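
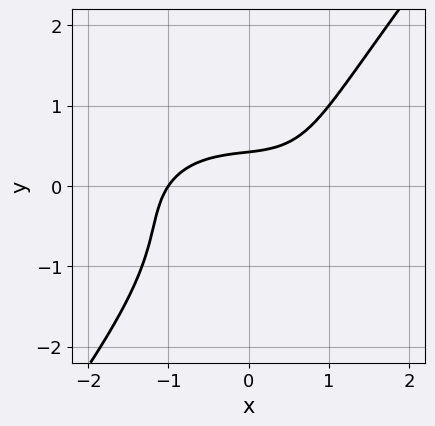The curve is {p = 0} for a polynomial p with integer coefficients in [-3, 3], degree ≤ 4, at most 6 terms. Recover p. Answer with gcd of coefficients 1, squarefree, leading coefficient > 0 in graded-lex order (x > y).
x^3 + 2*x*y^2 - 2*y^3 - 2*y + 1

The degree is 3 — a generic line meets the curve in up to 3 points.
Against the integer gridlines: it crosses the x-axis at the gridline x = -1.
Matching integer coefficients to the picture gives p.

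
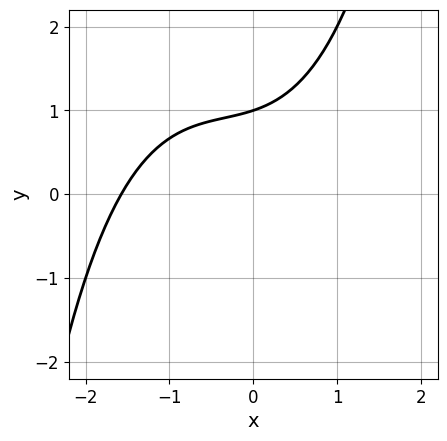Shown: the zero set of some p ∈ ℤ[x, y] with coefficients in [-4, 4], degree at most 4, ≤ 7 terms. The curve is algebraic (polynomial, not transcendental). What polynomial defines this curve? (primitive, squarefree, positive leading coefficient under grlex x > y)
x^3 + x^2 + x - 3*y + 3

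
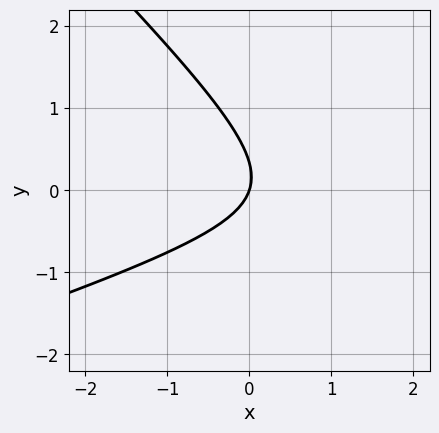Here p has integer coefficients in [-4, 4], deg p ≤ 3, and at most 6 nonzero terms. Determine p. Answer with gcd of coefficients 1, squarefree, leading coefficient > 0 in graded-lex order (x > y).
x^2 - 2*x*y - 3*y^2 - 3*x + y

First, degree: a generic line meets the curve in up to 2 points, so deg p = 2.
Next, observable constraints: one y-axis crossing is at y = 0; one x-axis crossing is at x = 0.
Finally, matching integer coefficients to the picture gives p.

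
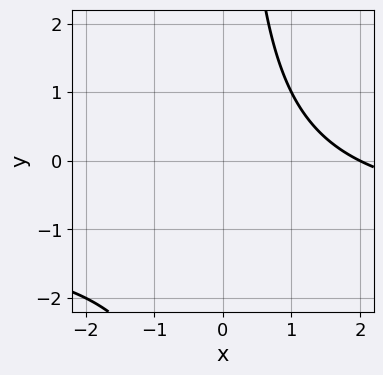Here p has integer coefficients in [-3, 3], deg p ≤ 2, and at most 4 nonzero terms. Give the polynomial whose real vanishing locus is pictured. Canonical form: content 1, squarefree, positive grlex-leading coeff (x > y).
Degree: a generic line meets the curve in up to 2 points, so deg p = 2.
From the visible intercepts: it misses every integer gridline on the y-axis; one x-axis crossing is at x = 2.
Together with the visible shape, these determine p as stated.

x*y + x - 2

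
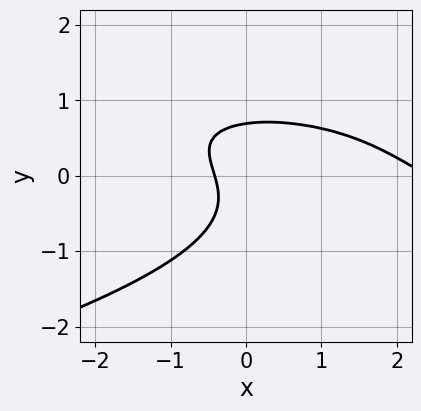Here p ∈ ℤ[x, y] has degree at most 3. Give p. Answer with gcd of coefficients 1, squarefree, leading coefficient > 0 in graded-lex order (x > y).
(a) deg p = 3. A generic line meets the curve in up to 3 points.
(b) Putting this together gives p.

3*y^3 + x^2 + 2*x*y - 2*x - 1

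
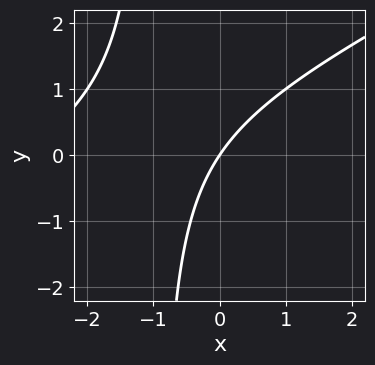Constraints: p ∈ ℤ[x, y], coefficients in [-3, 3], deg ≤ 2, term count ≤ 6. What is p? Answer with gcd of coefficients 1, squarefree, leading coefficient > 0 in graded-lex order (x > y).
1. deg p = 2.
2. Observable constraints: it meets the x-axis at x = 0 (among the integer gridlines); one y-axis crossing is at y = 0.
3. These observations pin down the coefficients.

x^2 - 2*x*y + 3*x - 2*y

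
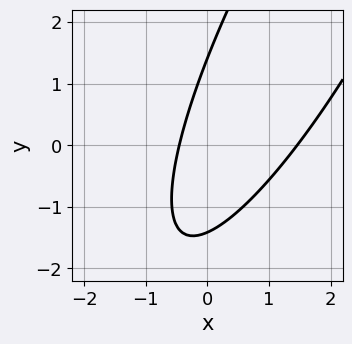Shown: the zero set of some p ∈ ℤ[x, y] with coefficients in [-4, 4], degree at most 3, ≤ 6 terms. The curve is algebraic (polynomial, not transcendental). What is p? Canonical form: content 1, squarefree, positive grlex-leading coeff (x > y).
3*x^2 - 3*x*y + y^2 - 3*x - 2

1. The degree is 2 — a generic line meets the curve in up to 2 points.
2. Solving for integer coefficients yields p as stated.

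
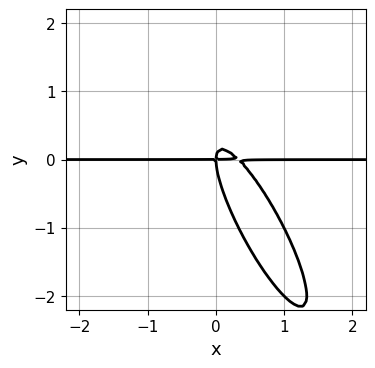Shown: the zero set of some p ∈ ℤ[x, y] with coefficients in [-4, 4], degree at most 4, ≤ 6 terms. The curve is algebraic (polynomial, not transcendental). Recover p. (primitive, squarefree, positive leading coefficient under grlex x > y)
The degree is 3 — a generic line meets the curve in up to 3 points.
From the visible intercepts: every point of the x-axis in the box is on the curve; it meets the y-axis at y = 0 (among the integer gridlines).
Matching integer coefficients to the picture gives p.

3*x^2*y + 3*x*y^2 + y^3 - x*y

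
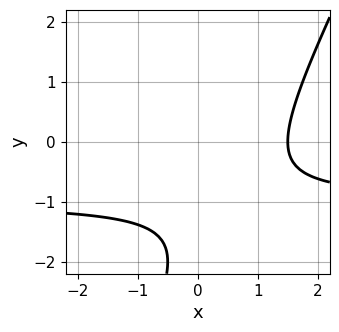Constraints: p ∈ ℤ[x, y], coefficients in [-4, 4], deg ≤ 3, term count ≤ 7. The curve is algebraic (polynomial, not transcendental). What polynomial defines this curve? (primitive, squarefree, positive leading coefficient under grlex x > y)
Degree: no degree-1 curve has this shape, so deg p = 2.
From the axis intercepts and sections: it misses every integer gridline on the y-axis.
These observations pin down the coefficients.

2*x*y - y^2 + 2*x - 3*y - 3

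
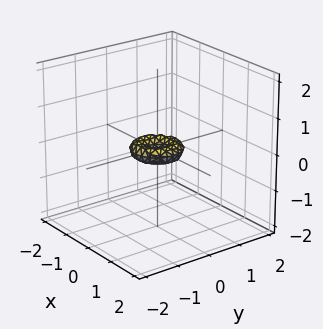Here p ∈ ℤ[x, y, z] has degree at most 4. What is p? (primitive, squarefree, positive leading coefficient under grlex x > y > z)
1. Degree: no degree-3 surface has this shape, so deg p = 4.
2. By symmetry, the z-axis is an axis of rotation, so x and y enter only as x² + y².
3. Observable constraints: one z-axis crossing is at z = 0; a circular section at z = 0 has radius between 0 and 1.
4. The integer polynomial consistent with all of this is the stated p.

2*x^4 + 4*x^2*y^2 + 2*y^4 - x^2 - y^2 + 3*z^2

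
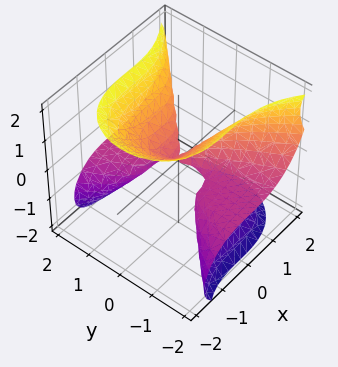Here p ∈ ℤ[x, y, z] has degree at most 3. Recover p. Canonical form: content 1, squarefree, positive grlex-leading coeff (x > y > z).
2*x^3 - 3*y^2*z + 2*z^3 - y^2

The degree is 3 — a generic line meets the surface in up to 3 points.
From the axis intercepts and sections: one y-axis crossing is at y = 0; it crosses the z-axis at the gridline z = 0; it meets the x-axis at x = 0 (among the integer gridlines).
Fitting integer coefficients to these (and the overall shape) gives p.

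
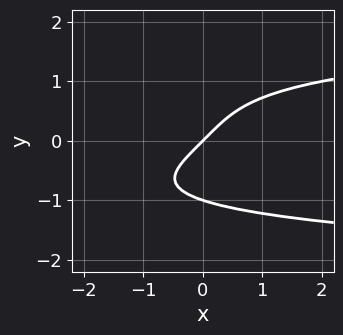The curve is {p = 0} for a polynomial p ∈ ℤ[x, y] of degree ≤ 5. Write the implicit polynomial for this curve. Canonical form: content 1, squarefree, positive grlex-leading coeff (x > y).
y^4 - x + y

1. Degree: the shape is more complex than any degree-3 curve, so deg p = 4.
2. From the visible intercepts: the y-axis gridline crossings are at y ∈ {-1, 0}; it meets the x-axis at x = 0 (among the integer gridlines).
3. Assembling these constraints gives the stated polynomial.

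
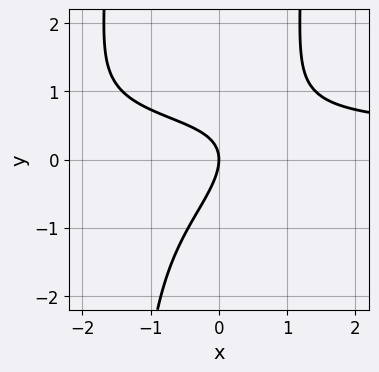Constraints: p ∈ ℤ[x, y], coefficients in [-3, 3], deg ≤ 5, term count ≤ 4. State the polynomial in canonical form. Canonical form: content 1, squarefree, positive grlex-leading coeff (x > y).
x^2*y^2 + 2*x*y - 2*y^2 - 2*x

The degree is 4 — a generic line meets the curve in up to 4 points.
Against the integer gridlines: it crosses the x-axis at the gridline x = 0; it meets the y-axis at y = 0 (among the integer gridlines).
Assembling these constraints gives the stated polynomial.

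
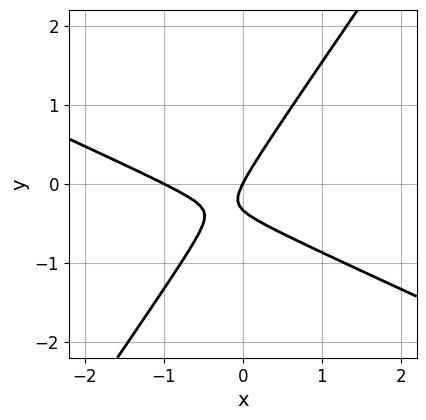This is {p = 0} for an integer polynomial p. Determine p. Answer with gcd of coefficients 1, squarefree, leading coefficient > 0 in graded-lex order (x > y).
First, deg p = 2. A generic line meets the curve in up to 2 points.
Then, from the visible intercepts: it crosses the y-axis at the gridline y = 0; among the integer gridlines, it crosses the x-axis at x ∈ {-1, 0}.
Finally, assembling these constraints gives the stated polynomial.

2*x^2 + 3*x*y - 3*y^2 + 2*x - y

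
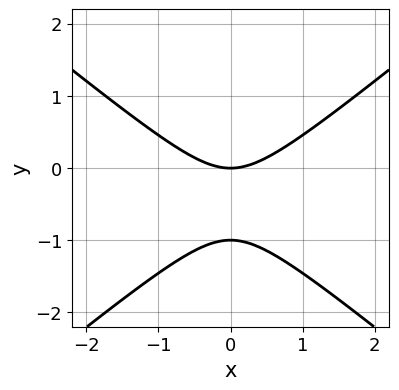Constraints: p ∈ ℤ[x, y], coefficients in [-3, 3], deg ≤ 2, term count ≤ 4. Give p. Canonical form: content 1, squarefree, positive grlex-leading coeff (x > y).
(a) Degree: no degree-1 curve has this shape, so deg p = 2.
(b) Symmetries: mirror symmetry x ↦ −x ⇒ only even powers of x.
(c) Reading off the gridlines: the y-axis gridline crossings are at y ∈ {-1, 0}; one x-axis crossing is at x = 0.
(d) Matching integer coefficients to the picture gives p.

2*x^2 - 3*y^2 - 3*y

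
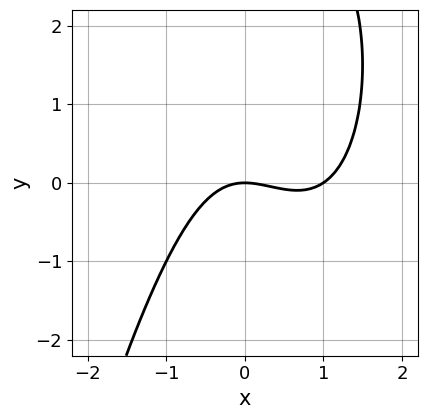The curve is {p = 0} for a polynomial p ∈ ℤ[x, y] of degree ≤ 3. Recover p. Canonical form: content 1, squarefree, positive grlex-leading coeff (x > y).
2*x^3 - 2*x^2 + y^2 - 3*y

1. The degree is 3 — a generic line meets the curve in up to 3 points.
2. Against the integer gridlines: it crosses the y-axis at the gridline y = 0; the x-axis gridline crossings are at x ∈ {0, 1}.
3. Putting this together gives p.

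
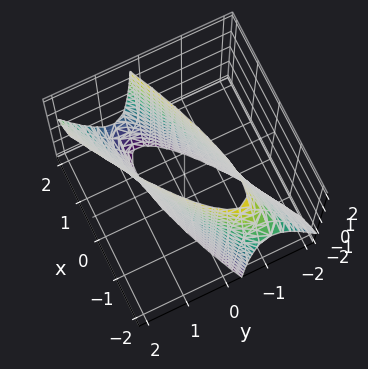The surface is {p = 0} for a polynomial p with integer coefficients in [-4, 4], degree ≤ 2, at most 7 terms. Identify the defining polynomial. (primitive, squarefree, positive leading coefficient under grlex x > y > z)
1. The degree is 2 — a generic line meets the surface in up to 2 points.
2. Against the integer gridlines: the surface avoids every integer z-axis point in the box.
3. Fitting integer coefficients to these (and the overall shape) gives p.

x^2 - 3*x*y + 3*y^2 - y*z - 2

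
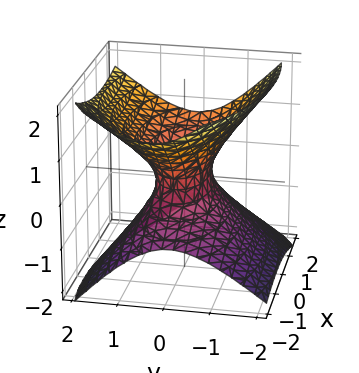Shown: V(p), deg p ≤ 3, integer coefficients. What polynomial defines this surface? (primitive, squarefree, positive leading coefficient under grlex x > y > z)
1. deg p = 2.
2. From the axis intercepts and sections: no z-intercept at any integer in the box; the x-axis gridline crossings are at x ∈ {-1, 1}.
3. Together with the visible shape, these determine p as stated.

x^2 - x*z + 3*y^2 - y*z - 3*z^2 - 1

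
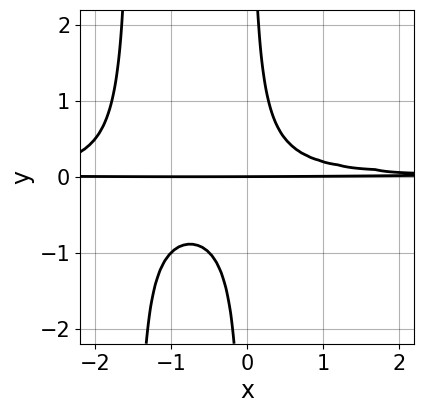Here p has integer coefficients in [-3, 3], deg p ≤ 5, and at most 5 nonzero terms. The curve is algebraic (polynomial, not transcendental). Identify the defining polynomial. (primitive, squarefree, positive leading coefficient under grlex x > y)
(a) Degree: the shape is more complex than any degree-3 curve, so deg p = 4.
(b) Against the integer gridlines: every point of the x-axis in the box is on the curve; one y-axis crossing is at y = 0.
(c) Putting this together gives p.

2*x^2*y^2 + 3*x*y^2 - y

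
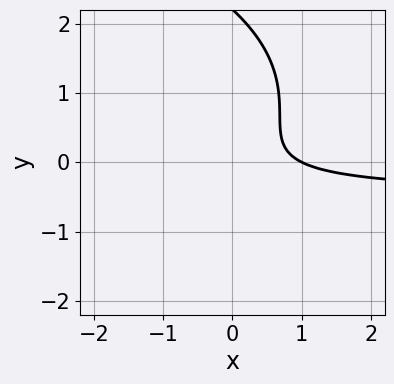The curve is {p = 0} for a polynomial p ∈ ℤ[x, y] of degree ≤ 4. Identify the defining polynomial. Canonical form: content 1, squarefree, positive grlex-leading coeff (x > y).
y^3 + 2*x*y - 2*y^2 + x - 1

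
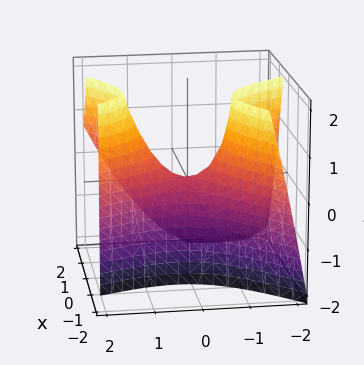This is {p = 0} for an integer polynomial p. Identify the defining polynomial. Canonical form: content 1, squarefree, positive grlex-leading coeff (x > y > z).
3*x^2 - 2*x*y + 2*x*z - 2*y^2 + 2*z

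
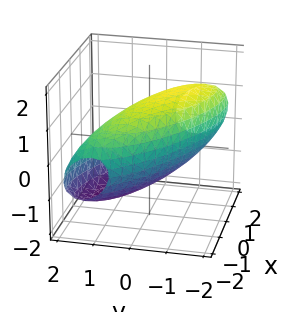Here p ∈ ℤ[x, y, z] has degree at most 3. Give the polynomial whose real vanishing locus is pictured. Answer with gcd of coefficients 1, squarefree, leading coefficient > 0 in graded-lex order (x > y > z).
x^2 + 2*x*y + 2*y^2 + y*z + 2*z^2 - 3

1. Degree: the shape is more complex than any degree-1 surface, so deg p = 2.
2. Putting this together gives p.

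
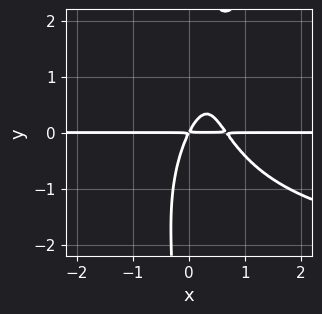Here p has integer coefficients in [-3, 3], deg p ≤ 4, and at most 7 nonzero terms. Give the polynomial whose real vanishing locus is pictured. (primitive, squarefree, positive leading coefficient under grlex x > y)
1. Degree: no degree-3 curve has this shape, so deg p = 4.
2. Against the integer gridlines: the visible x-axis segment lies entirely on the curve.
3. Matching integer coefficients to the picture gives p.

x^2*y^2 - x*y^3 + 3*x^2*y - 2*x*y + y^2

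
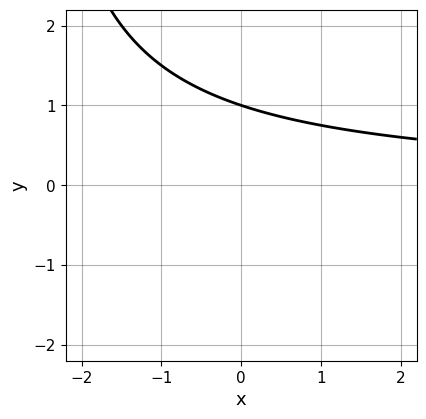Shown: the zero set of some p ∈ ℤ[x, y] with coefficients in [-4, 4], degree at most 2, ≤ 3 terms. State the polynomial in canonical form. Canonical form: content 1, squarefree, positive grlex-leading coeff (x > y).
x*y + 3*y - 3

1. deg p = 2. A generic line meets the curve in up to 2 points.
2. Reading off the gridlines: the curve avoids every integer x-axis point in the box; it meets the y-axis at y = 1 (among the integer gridlines).
3. Assembling these constraints gives the stated polynomial.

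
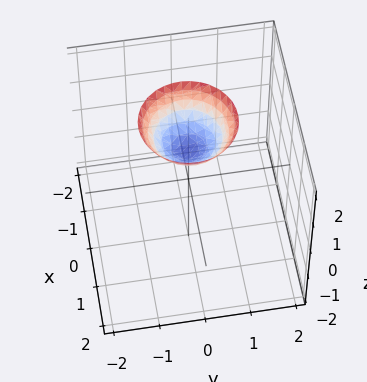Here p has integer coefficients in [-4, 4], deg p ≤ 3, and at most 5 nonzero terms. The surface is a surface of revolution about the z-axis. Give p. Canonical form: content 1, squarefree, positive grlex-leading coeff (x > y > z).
(a) The degree is 2 — a generic line meets the surface in up to 2 points.
(b) Symmetry: every cross-section ⟂ z is a circle, so x, y appear only via x² + y².
(c) Checking where it meets the axes: it meets the z-axis at z = 1 (among the integer gridlines); the surface avoids every integer y-axis point in the box.
(d) Matching integer coefficients to the picture gives p.

x^2 + y^2 - z + 1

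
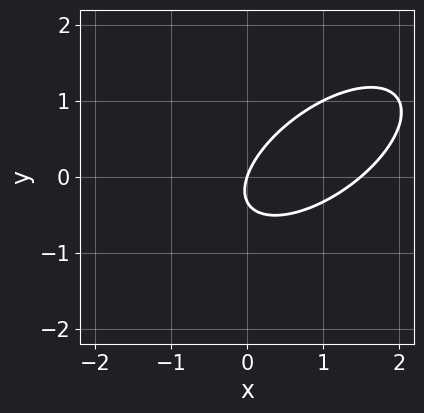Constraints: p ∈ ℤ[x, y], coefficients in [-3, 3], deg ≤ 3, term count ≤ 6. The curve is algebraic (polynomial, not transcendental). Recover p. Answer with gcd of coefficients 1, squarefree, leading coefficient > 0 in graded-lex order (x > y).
The degree is 2 — a generic line meets the curve in up to 2 points.
From the visible intercepts: it meets the y-axis at y = 0 (among the integer gridlines); it crosses the x-axis at the gridline x = 0.
The integer polynomial consistent with all of this is the stated p.

2*x^2 - 3*x*y + 3*y^2 - 3*x + y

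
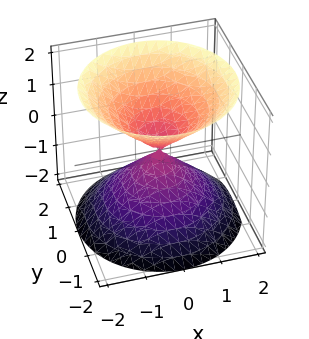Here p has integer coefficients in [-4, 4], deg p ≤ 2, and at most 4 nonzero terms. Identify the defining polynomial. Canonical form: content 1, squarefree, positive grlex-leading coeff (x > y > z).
x^2 + y^2 - z^2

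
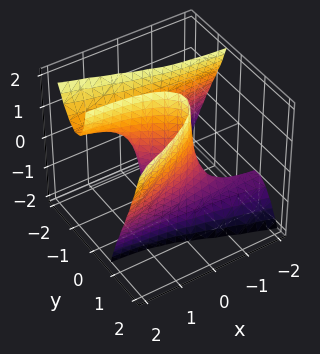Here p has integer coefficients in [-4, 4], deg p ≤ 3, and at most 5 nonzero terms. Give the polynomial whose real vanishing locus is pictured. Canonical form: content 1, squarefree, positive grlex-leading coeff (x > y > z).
First, deg p = 3. The shape is more complex than any degree-2 surface.
Next, from the visible intercepts: among the integer gridlines, it crosses the y-axis at y ∈ {-1, 0, 1}; it meets the x-axis at x = 0 (among the integer gridlines); the visible z-axis segment lies entirely on the surface.
Finally, these observations pin down the coefficients.

2*x*y*z - 3*y^3 + 2*x + 3*y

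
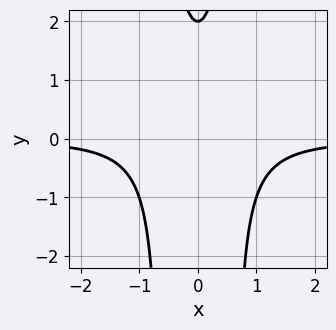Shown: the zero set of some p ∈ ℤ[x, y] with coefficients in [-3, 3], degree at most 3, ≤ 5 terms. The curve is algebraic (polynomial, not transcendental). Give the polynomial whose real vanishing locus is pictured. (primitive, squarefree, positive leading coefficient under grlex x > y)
3*x^2*y - y + 2

First, the degree is 3 — a generic line meets the curve in up to 3 points.
Next, symmetries: it's symmetric under x → −x, forcing even powers of x.
Next, reading off the gridlines: one y-axis crossing is at y = 2; the curve avoids every integer x-axis point in the box.
Finally, fitting integer coefficients to these (and the overall shape) gives p.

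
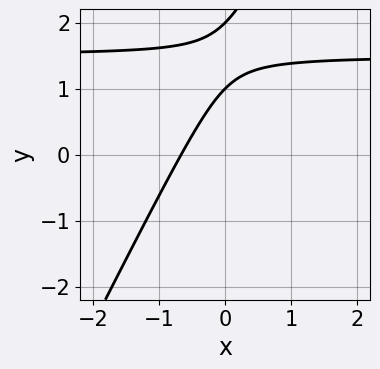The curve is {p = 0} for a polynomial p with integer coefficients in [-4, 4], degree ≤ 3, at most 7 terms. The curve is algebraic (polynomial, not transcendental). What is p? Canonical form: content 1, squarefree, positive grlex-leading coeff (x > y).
2*x*y - y^2 - 3*x + 3*y - 2

deg p = 2.
From the axis intercepts and sections: among the integer gridlines, it crosses the y-axis at y ∈ {1, 2}.
Putting this together gives p.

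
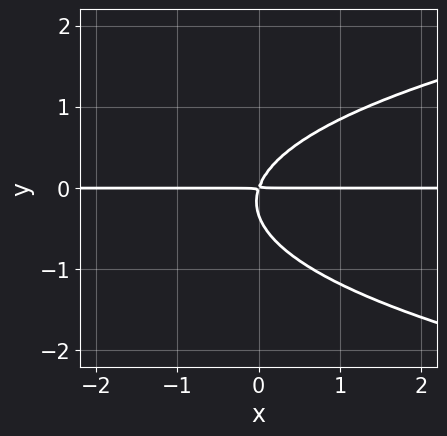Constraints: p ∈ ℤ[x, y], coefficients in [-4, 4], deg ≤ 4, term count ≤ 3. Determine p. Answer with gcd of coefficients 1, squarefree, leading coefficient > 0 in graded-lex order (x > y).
1. Degree: a generic line meets the curve in up to 3 points, so deg p = 3.
2. From the axis intercepts and sections: the visible x-axis segment lies entirely on the curve.
3. Solving for integer coefficients yields p as stated.

3*y^3 - 3*x*y + y^2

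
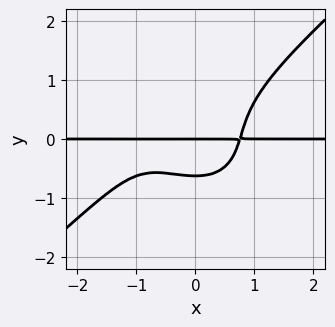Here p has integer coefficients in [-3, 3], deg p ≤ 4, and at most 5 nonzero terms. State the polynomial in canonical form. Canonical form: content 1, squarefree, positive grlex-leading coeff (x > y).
2*x^3*y - 3*y^4 + 2*x^2*y - 2*y^2 - 2*y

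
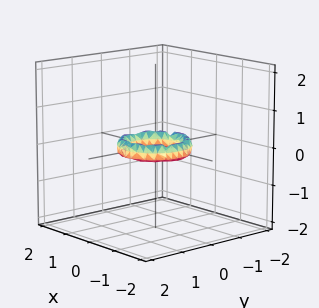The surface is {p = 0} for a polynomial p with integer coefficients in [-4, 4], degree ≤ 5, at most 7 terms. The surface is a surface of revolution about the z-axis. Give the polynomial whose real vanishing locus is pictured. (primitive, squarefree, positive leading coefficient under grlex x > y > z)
2*x^4 + 4*x^2*y^2 + 2*y^4 - 3*x^2 - 3*y^2 + 2*z^2 + 1

Degree: a generic line meets the surface in up to 4 points, so deg p = 4.
By symmetry, the surface is invariant under rotation about z: p = q(x² + y², z).
From the axis intercepts and sections: a circular section at z = 0 has radius between 0 and 1; no z-intercept at any integer in the box.
Solving for integer coefficients yields p as stated.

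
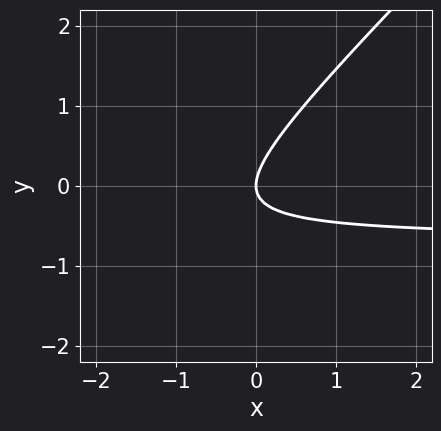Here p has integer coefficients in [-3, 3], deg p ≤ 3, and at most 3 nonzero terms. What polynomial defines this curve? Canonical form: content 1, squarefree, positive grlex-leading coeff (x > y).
3*x*y - 3*y^2 + 2*x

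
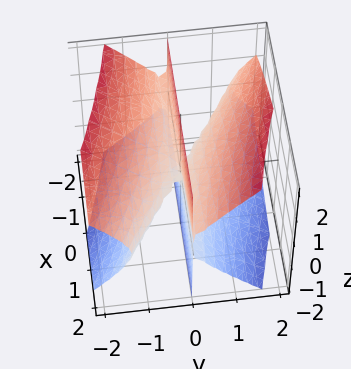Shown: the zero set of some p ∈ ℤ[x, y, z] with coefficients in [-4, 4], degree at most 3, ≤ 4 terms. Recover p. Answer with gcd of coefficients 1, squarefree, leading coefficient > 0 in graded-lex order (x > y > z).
2*x*y^2 + 3*y^3 - 3*y*z^2

The degree is 3 — no degree-2 surface has this shape.
Checking where it meets the axes: the visible z-axis segment lies entirely on the surface; it crosses the y-axis at the gridline y = 0; the visible x-axis segment lies entirely on the surface.
The integer polynomial consistent with all of this is the stated p.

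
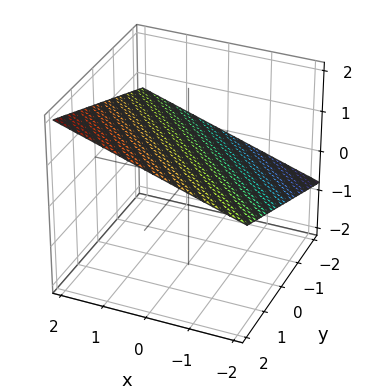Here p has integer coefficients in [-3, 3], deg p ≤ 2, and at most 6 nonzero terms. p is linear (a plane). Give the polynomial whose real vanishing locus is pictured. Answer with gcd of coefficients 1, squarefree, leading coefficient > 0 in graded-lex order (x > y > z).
1. Degree: every cross-section is a straight line — this is a plane, so deg p = 1.
2. From the axis intercepts and sections: one y-axis crossing is at y = -2; one x-axis crossing is at x = -2.
3. Fitting integer coefficients to these (and the overall shape) gives p.

x + y - 3*z + 2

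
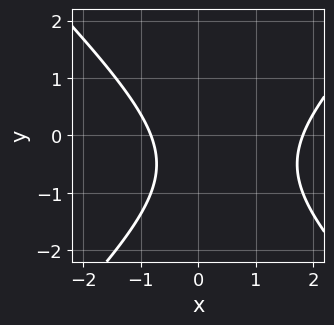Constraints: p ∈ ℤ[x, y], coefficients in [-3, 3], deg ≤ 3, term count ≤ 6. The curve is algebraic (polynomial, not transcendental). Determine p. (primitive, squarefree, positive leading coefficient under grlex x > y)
1. deg p = 2. No degree-1 curve has this shape.
2. From the axis intercepts and sections: the curve avoids every integer y-axis point in the box.
3. Fitting integer coefficients to these (and the overall shape) gives p.

2*x^2 - 2*y^2 - 2*x - 2*y - 3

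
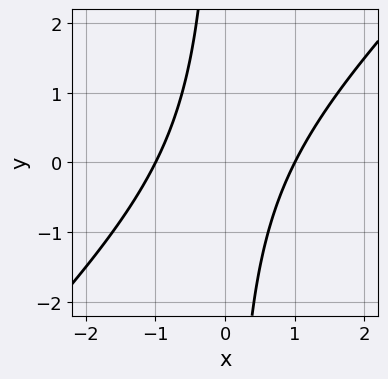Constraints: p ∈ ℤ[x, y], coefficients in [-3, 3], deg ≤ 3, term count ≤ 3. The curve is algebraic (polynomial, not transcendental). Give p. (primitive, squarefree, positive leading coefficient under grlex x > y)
The degree is 2 — a generic line meets the curve in up to 2 points.
From the visible intercepts: among the integer gridlines, it crosses the x-axis at x ∈ {-1, 1}; the curve avoids every integer y-axis point in the box.
The integer polynomial consistent with all of this is the stated p.

x^2 - x*y - 1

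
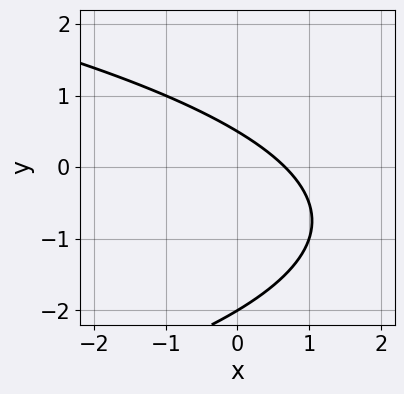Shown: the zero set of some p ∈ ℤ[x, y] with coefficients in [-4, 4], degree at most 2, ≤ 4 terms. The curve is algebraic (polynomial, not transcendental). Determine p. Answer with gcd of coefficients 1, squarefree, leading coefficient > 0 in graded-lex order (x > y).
(a) The degree is 2 — a generic line meets the curve in up to 2 points.
(b) Checking where it meets the axes: one y-axis crossing is at y = -2.
(c) Matching integer coefficients to the picture gives p.

2*y^2 + 3*x + 3*y - 2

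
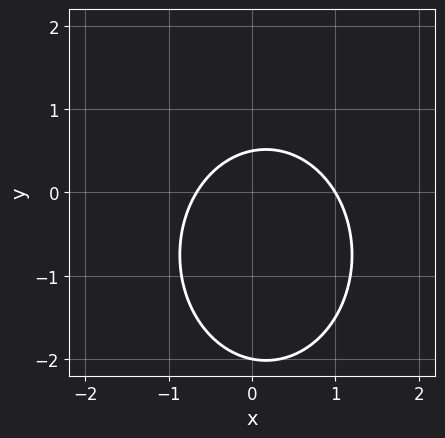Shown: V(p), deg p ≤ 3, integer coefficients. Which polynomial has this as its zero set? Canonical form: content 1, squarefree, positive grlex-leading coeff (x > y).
3*x^2 + 2*y^2 - x + 3*y - 2

(a) The degree is 2 — the shape is more complex than any degree-1 curve.
(b) Against the integer gridlines: one y-axis crossing is at y = -2; it crosses the x-axis at the gridline x = 1.
(c) Together with the visible shape, these determine p as stated.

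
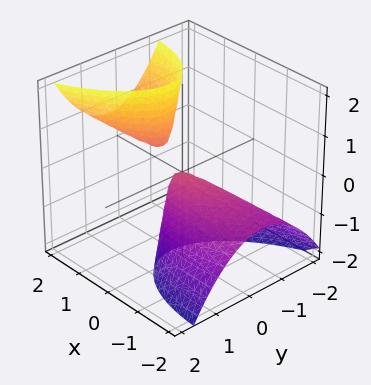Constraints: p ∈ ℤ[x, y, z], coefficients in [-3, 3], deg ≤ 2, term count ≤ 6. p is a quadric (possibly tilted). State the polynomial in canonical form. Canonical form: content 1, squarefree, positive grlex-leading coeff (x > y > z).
x^2 - x*y - 3*x*z + 3*y^2 + z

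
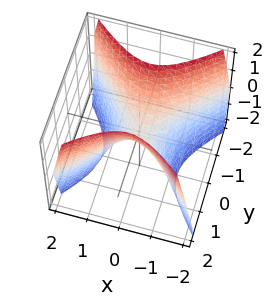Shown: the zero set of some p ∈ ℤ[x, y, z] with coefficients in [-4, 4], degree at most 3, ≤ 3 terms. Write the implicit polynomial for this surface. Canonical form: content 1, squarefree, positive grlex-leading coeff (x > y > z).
3*x^2 - 3*y^2 + 2*z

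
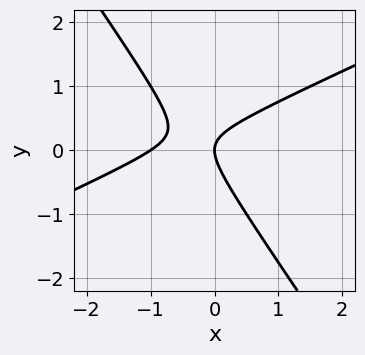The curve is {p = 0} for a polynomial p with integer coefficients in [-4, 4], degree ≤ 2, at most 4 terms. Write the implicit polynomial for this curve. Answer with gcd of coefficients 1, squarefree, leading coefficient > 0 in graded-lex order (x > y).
2*x^2 - 3*x*y - 3*y^2 + 2*x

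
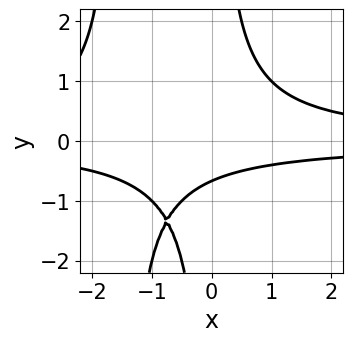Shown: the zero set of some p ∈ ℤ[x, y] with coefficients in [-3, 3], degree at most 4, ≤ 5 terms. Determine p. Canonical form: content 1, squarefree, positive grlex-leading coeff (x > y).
2*x^2*y^2 + 3*x*y^2 - 3*y - 2

First, degree: the shape is more complex than any degree-3 curve, so deg p = 4.
Then, from the axis intercepts and sections: it misses every integer gridline on the x-axis.
Finally, the integer polynomial consistent with all of this is the stated p.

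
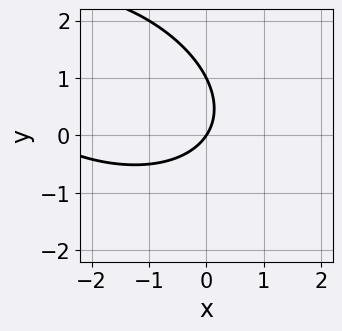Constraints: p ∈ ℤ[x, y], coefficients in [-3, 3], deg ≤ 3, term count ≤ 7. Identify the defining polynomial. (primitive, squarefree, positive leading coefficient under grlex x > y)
(a) The degree is 2 — a generic line meets the curve in up to 2 points.
(b) Reading off the gridlines: the y-axis gridline crossings are at y ∈ {0, 1}; one x-axis crossing is at x = 0.
(c) Solving for integer coefficients yields p as stated.

x^2 + x*y + 2*y^2 + 3*x - 2*y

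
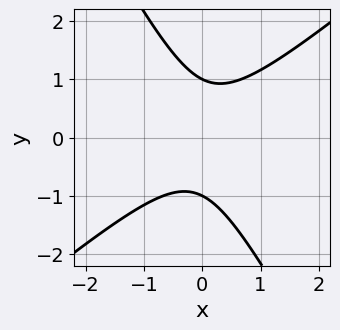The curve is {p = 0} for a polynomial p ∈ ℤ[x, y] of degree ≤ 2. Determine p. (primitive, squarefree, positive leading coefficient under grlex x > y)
3*x^2 - 2*x*y - 2*y^2 + 2

deg p = 2.
From the visible intercepts: the curve avoids every integer x-axis point in the box; among the integer gridlines, it crosses the y-axis at y ∈ {-1, 1}.
Fitting integer coefficients to these (and the overall shape) gives p.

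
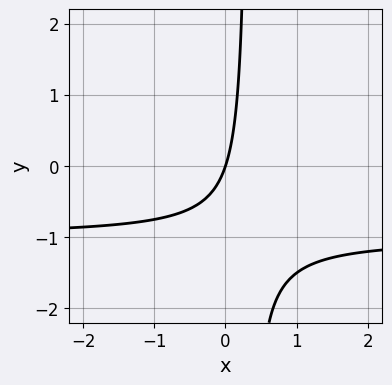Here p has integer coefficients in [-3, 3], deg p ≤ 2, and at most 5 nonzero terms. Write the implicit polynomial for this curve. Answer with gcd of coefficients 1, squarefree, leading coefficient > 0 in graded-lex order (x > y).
1. deg p = 2. No degree-1 curve has this shape.
2. Checking where it meets the axes: it crosses the x-axis at the gridline x = 0; it crosses the y-axis at the gridline y = 0.
3. Together with the visible shape, these determine p as stated.

3*x*y + 3*x - y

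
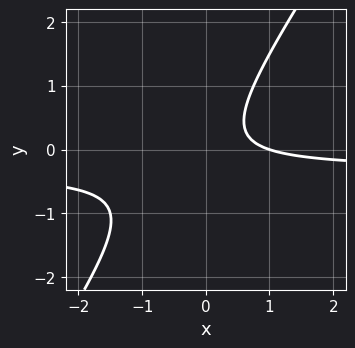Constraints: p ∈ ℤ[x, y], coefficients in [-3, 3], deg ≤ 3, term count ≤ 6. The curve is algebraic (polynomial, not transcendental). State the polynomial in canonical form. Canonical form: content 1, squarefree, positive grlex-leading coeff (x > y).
The degree is 2 — the shape is more complex than any degree-1 curve.
Observable constraints: it meets the x-axis at x = 1 (among the integer gridlines); the curve avoids every integer y-axis point in the box.
Fitting integer coefficients to these (and the overall shape) gives p.

3*x*y - 2*y^2 + x - 1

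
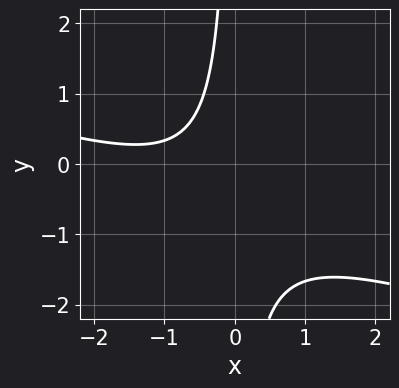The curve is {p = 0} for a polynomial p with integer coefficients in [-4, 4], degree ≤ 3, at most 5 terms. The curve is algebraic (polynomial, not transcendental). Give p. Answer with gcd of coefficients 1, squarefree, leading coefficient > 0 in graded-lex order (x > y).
The degree is 2 — no degree-1 curve has this shape.
Reading off the gridlines: it misses every integer gridline on the y-axis; the curve avoids every integer x-axis point in the box.
Putting this together gives p.

x^2 + 3*x*y + 2*x + 2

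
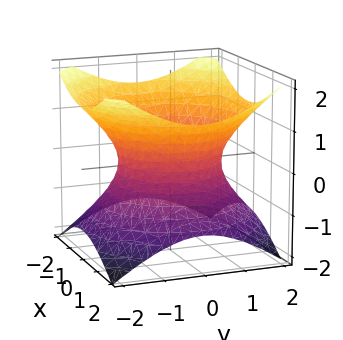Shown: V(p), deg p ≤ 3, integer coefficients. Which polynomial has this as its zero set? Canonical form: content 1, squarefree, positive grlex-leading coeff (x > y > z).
(a) Degree: the shape is more complex than any degree-1 surface, so deg p = 2.
(b) Symmetries: rotational symmetry about the z-axis ⇒ p depends on x, y only through x² + y².
(c) Observable constraints: no z-intercept at any integer in the box; a circular section at z = 1 has radius between 1 and 2.
(d) Solving for integer coefficients yields p as stated.

2*x^2 + 2*y^2 - 3*z^2 - 3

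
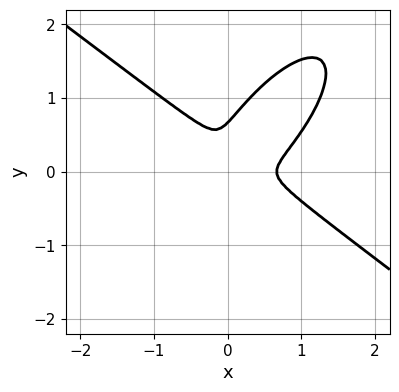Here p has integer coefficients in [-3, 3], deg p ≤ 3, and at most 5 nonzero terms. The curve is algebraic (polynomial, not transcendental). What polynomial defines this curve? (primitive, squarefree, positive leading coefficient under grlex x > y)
3*x^3 - 3*x*y^2 + 3*y^3 - 2*x^2 - 2*y^2

(a) Degree: a generic line meets the curve in up to 3 points, so deg p = 3.
(b) Putting this together gives p.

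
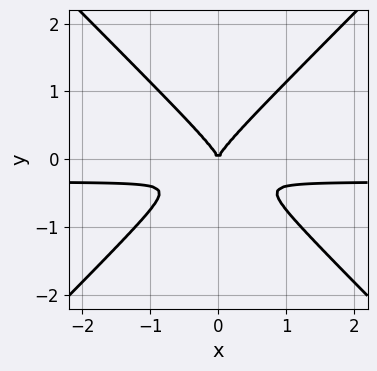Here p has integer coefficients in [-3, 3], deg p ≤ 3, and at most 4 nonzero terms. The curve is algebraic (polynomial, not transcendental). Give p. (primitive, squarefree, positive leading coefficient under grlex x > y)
3*x^2*y - 3*y^3 + x^2

Degree: a generic line meets the curve in up to 3 points, so deg p = 3.
Symmetries: mirror symmetry x ↦ −x ⇒ only even powers of x.
Observable constraints: it meets the x-axis at x = 0 (among the integer gridlines); it meets the y-axis at y = 0 (among the integer gridlines).
Putting this together gives p.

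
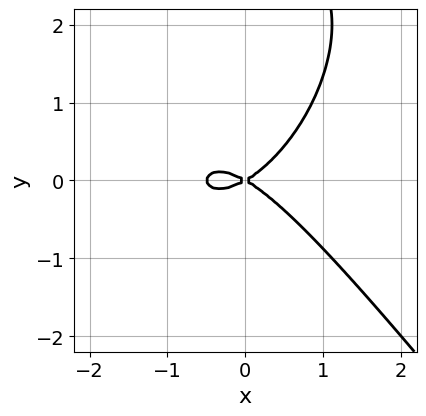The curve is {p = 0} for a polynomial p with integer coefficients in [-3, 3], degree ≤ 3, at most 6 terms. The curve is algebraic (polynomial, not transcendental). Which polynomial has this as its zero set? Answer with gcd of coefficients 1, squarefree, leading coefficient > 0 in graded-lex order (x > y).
2*x^3 + y^3 + x^2 - 3*y^2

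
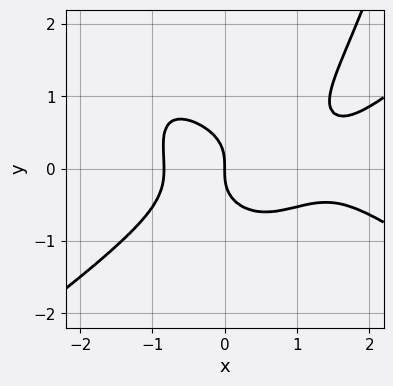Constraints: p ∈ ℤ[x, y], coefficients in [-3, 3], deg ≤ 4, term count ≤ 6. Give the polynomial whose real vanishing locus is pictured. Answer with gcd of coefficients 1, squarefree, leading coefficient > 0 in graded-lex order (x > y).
(a) The degree is 4 — no degree-3 curve has this shape.
(b) Checking where it meets the axes: it meets the x-axis at x = 0 (among the integer gridlines); one y-axis crossing is at y = 0.
(c) Solving for integer coefficients yields p as stated.

x^4 - 2*x^2*y^2 - 2*x^3 + 3*y^3 + 2*x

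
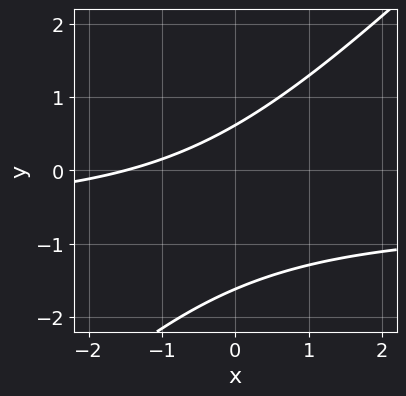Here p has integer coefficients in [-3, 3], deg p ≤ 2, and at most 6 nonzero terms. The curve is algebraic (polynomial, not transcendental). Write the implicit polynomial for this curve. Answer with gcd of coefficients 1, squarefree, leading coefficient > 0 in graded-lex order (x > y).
Degree: the shape is more complex than any degree-1 curve, so deg p = 2.
Matching integer coefficients to the picture gives p.

3*x*y - 3*y^2 + 2*x - 3*y + 3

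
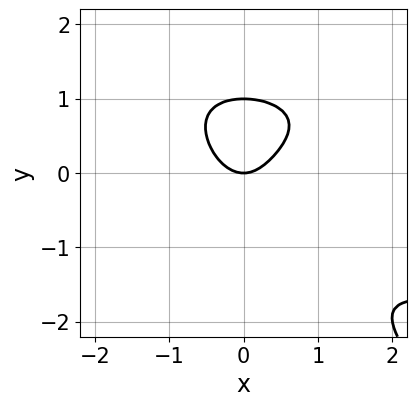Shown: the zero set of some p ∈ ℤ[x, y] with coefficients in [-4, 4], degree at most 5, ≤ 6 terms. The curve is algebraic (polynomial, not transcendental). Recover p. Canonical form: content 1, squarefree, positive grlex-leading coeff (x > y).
1. Degree: the shape is more complex than any degree-3 curve, so deg p = 4.
2. From the axis intercepts and sections: it meets the x-axis at x = 0 (among the integer gridlines); the y-axis gridline crossings are at y ∈ {0, 1}.
3. Assembling these constraints gives the stated polynomial.

2*x*y^3 + 2*y^4 - 2*x*y^2 + 3*x^2 - 2*y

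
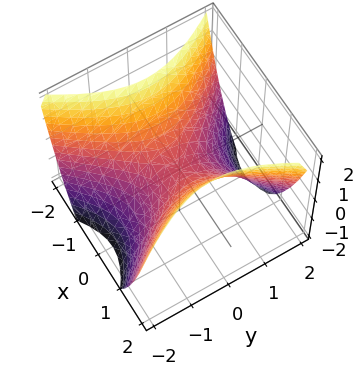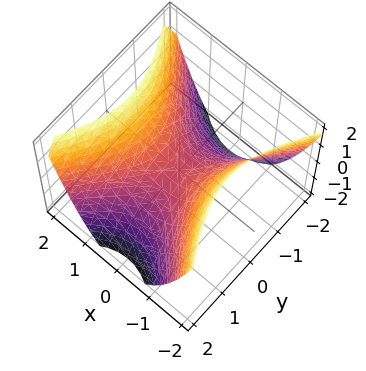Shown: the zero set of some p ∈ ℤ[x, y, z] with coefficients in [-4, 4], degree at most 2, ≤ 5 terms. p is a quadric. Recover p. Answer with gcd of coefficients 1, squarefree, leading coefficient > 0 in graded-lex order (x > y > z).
3*x^2 - 2*y^2 - 3*z

deg p = 2. A hyperbolic paraboloid; a quadric.
Symmetries: it's symmetric under x → −x, forcing even powers of x; it's symmetric under y → −y, forcing even powers of y.
Checking where it meets the axes: one y-axis crossing is at y = 0; one x-axis crossing is at x = 0.
These observations pin down the coefficients.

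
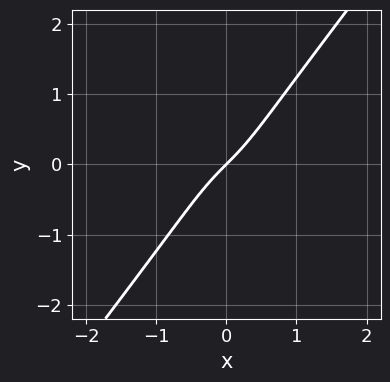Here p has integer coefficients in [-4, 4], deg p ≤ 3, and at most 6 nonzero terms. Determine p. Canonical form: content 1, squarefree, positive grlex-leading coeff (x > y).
First, the degree is 3 — a generic line meets the curve in up to 3 points.
Next, checking where it meets the axes: one x-axis crossing is at x = 0; it meets the y-axis at y = 0 (among the integer gridlines).
Finally, fitting integer coefficients to these (and the overall shape) gives p.

3*x^3 - x^2*y - x*y^2 + x - y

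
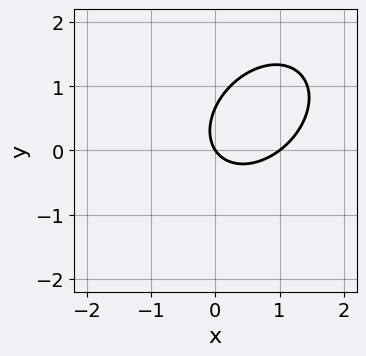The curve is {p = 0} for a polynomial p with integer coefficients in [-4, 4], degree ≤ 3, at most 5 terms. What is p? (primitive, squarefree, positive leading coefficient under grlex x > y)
The degree is 2 — a generic line meets the curve in up to 2 points.
Checking where it meets the axes: the x-axis gridline crossings are at x ∈ {0, 1}; it crosses the y-axis at the gridline y = 0.
Fitting integer coefficients to these (and the overall shape) gives p.

3*x^2 - 2*x*y + 3*y^2 - 3*x - 2*y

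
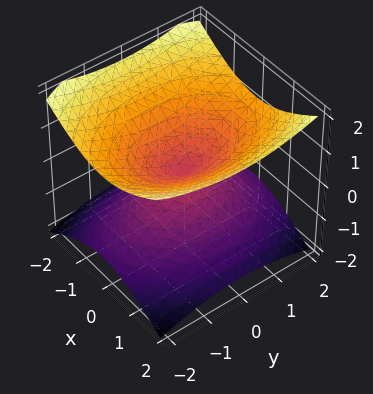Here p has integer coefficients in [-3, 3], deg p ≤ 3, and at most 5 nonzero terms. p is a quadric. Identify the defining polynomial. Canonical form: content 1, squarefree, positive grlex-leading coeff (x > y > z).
2*x^2 + y^2 - 3*z^2

(a) Degree: two nappes meeting at a single point; a quadric, so deg p = 2.
(b) Symmetries: the z ↦ −z reflection is a symmetry, so z appears only in even powers; mirror symmetry x ↦ −x ⇒ only even powers of x; it's symmetric under y → −y, forcing even powers of y.
(c) Checking where it meets the axes: one x-axis crossing is at x = 0; one y-axis crossing is at y = 0.
(d) Solving for integer coefficients yields p as stated.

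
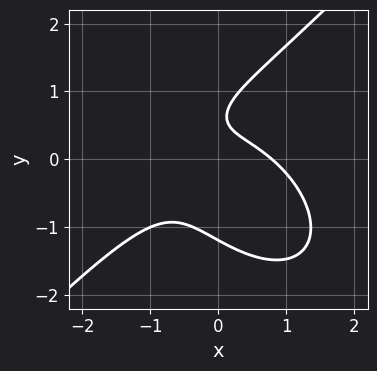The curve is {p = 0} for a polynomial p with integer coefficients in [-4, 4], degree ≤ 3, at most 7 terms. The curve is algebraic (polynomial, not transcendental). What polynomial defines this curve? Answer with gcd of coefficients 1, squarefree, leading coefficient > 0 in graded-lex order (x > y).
2*x^3 - 2*y^3 + 3*x*y + 2*y - 1

First, deg p = 3.
Finally, the integer polynomial consistent with all of this is the stated p.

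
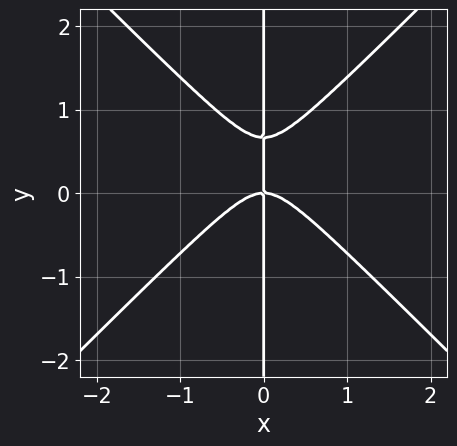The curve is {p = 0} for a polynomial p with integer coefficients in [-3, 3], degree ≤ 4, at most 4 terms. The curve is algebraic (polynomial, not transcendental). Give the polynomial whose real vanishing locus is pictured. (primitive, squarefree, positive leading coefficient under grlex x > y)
First, deg p = 3. A generic line meets the curve in up to 3 points.
Then, observable constraints: the visible y-axis segment lies entirely on the curve; one x-axis crossing is at x = 0.
Finally, fitting integer coefficients to these (and the overall shape) gives p.

3*x^3 - 3*x*y^2 + 2*x*y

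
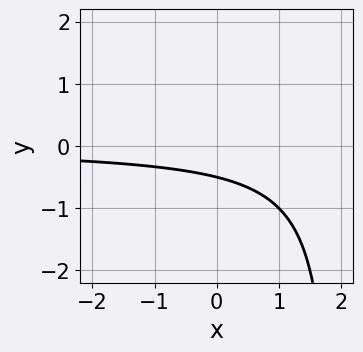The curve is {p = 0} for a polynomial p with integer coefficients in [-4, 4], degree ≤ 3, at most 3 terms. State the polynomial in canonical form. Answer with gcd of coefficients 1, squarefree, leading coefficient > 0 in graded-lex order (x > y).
(a) deg p = 2.
(b) Reading off the gridlines: no x-intercept at any integer in the box.
(c) Fitting integer coefficients to these (and the overall shape) gives p.

x*y - 2*y - 1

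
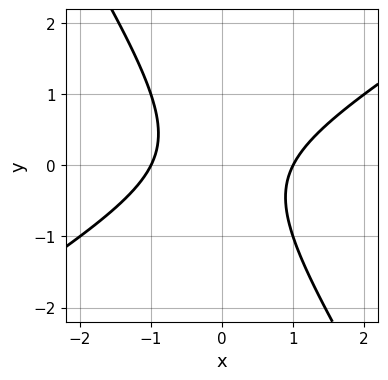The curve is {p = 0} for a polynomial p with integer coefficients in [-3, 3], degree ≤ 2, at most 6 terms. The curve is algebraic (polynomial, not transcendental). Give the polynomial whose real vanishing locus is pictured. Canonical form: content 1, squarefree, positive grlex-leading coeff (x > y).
x^2 - x*y - y^2 - 1

(a) deg p = 2. A generic line meets the curve in up to 2 points.
(b) Observable constraints: among the integer gridlines, it crosses the x-axis at x ∈ {-1, 1}; no y-intercept at any integer in the box.
(c) Matching integer coefficients to the picture gives p.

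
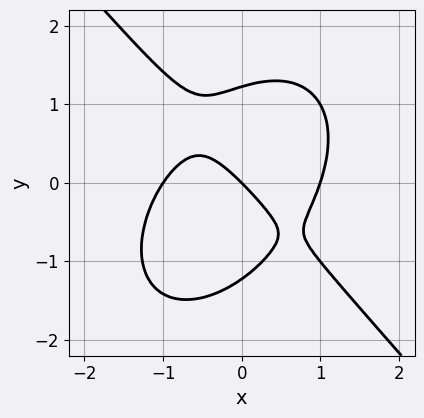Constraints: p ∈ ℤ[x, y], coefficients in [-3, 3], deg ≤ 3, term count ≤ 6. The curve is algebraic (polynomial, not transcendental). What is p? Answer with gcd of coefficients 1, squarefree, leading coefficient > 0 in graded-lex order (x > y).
1. Degree: a generic line meets the curve in up to 3 points, so deg p = 3.
2. Reading off the gridlines: one y-axis crossing is at y = 0; the x-axis gridline crossings are at x ∈ {-1, 0, 1}.
3. The integer polynomial consistent with all of this is the stated p.

3*x^3 + 2*y^3 + x*y - 3*x - 3*y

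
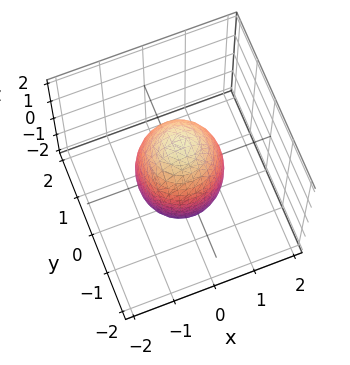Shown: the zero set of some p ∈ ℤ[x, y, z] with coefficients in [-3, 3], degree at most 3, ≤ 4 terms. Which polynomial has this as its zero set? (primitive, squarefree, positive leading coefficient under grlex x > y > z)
3*x^2 + 3*y^2 + z^2 - 3

First, degree: the shape is more complex than any degree-1 surface, so deg p = 2.
Then, symmetries: the surface is invariant under rotation about z: p = q(x² + y², z).
Next, reading off the gridlines: a circular section at z = -1 has radius between 0 and 1; the x-axis gridline crossings are at x ∈ {-1, 1}.
Finally, putting this together gives p. Check: (0, -1, 0) on the y-axis lies on the surface, and p(0, -1, 0) = 0. ✓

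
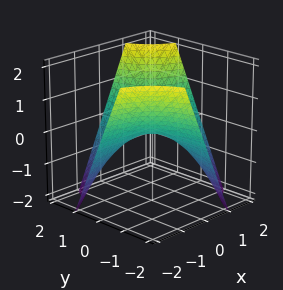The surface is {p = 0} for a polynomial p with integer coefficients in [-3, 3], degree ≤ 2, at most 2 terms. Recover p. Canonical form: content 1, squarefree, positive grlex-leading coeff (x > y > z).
1. Degree: a hyperbolic paraboloid; a quadric, so deg p = 2.
2. From the visible intercepts: every point of the y-axis in the box is on the surface; one z-axis crossing is at z = 0.
3. These observations pin down the coefficients.

x*y - z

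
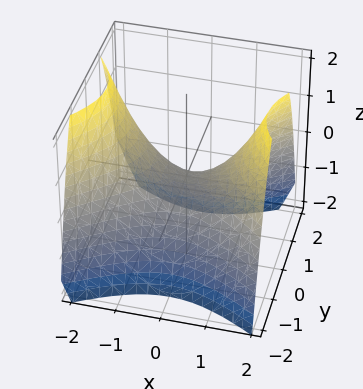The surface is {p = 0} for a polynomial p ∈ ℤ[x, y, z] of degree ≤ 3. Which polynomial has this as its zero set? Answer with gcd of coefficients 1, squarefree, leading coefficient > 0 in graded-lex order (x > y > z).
1. The degree is 2 — a hyperbolic paraboloid; a quadric.
2. Symmetries: the y ↦ −y reflection is a symmetry, so y appears only in even powers; mirror symmetry x ↦ −x ⇒ only even powers of x.
3. Reading off the gridlines: one y-axis crossing is at y = 0; it crosses the z-axis at the gridline z = 0; one x-axis crossing is at x = 0.
4. Together with the visible shape, these determine p as stated.

2*x^2 - 3*y^2 - 3*z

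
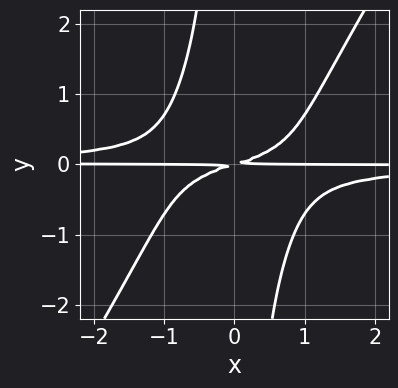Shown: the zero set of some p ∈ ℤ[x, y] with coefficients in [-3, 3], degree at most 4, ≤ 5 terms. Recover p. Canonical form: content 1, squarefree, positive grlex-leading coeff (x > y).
3*x^2*y^2 - 2*x*y^3 + x*y - 3*y^2

(a) deg p = 4.
(b) Reading off the gridlines: the visible x-axis segment lies entirely on the curve.
(c) Matching integer coefficients to the picture gives p.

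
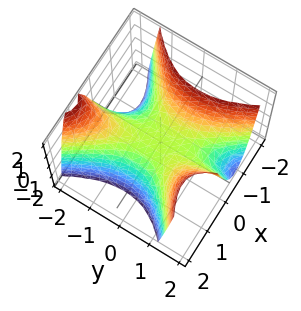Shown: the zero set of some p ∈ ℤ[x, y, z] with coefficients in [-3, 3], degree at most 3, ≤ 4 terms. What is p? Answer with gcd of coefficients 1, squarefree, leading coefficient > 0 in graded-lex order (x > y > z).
(a) The degree is 3 — no degree-2 surface has this shape.
(b) Observable constraints: every point of the y-axis in the box is on the surface; it meets the z-axis at z = 0 (among the integer gridlines); one x-axis crossing is at x = 0.
(c) Putting this together gives p.

3*x^3 - 2*x^2*y - 3*x*y^2 + 3*z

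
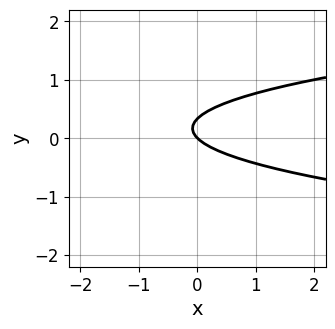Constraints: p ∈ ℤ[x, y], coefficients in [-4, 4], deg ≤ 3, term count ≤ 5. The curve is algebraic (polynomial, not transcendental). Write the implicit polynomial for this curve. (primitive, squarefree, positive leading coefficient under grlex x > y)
1. The degree is 2 — no degree-1 curve has this shape.
2. Checking where it meets the axes: it crosses the y-axis at the gridline y = 0; one x-axis crossing is at x = 0.
3. Matching integer coefficients to the picture gives p.

3*y^2 - x - y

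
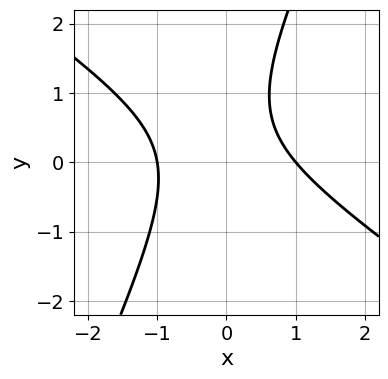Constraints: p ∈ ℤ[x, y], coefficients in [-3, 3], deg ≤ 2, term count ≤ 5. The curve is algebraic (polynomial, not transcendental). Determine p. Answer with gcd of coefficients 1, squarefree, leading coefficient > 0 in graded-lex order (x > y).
3*x^2 + 3*x*y - 2*y^2 + 2*y - 3

1. Degree: no degree-1 curve has this shape, so deg p = 2.
2. Against the integer gridlines: the curve avoids every integer y-axis point in the box; among the integer gridlines, it crosses the x-axis at x ∈ {-1, 1}.
3. Together with the visible shape, these determine p as stated.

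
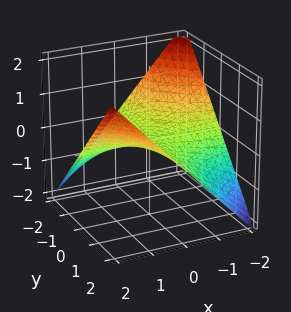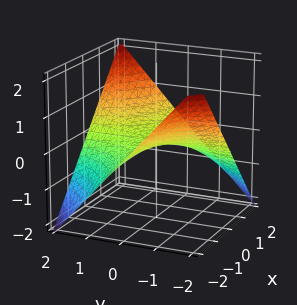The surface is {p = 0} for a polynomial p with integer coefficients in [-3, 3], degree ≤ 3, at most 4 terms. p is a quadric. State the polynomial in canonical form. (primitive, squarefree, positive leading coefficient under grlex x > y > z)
First, the degree is 2 — a hyperbolic paraboloid; a quadric.
Next, from the visible intercepts: every point of the x-axis in the box is on the surface; it crosses the z-axis at the gridline z = 0.
Finally, together with the visible shape, these determine p as stated. Check: (0, -2, 0) on the y-axis lies on the surface, and p(0, -2, 0) = 0. ✓

x*y - 2*z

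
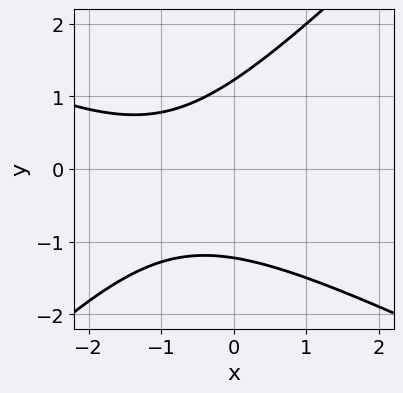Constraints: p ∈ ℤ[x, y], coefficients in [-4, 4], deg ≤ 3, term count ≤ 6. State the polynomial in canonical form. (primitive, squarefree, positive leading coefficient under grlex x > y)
x^2 + x*y - 2*y^2 + 2*x + 3

First, deg p = 2. No degree-1 curve has this shape.
Next, against the integer gridlines: the curve avoids every integer x-axis point in the box.
Finally, the integer polynomial consistent with all of this is the stated p.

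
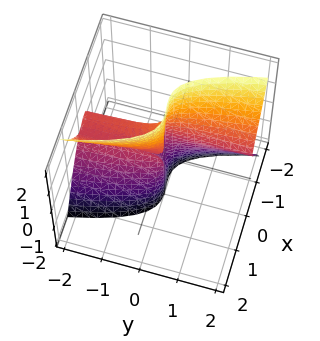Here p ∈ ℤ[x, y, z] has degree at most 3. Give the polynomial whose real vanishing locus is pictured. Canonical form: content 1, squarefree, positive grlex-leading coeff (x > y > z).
3*x^3 + y*z^2 + 2*x^2

1. Degree: the shape is more complex than any degree-2 surface, so deg p = 3.
2. From the visible intercepts: the visible z-axis segment lies entirely on the surface; every point of the y-axis in the box is on the surface.
3. Putting this together gives p.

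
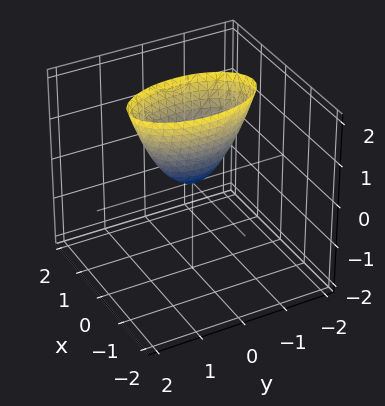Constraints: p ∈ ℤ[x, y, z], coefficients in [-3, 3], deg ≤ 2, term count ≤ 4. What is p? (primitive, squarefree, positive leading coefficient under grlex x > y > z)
(a) Degree: a single bowl opening along one axis; a quadric, so deg p = 2.
(b) Symmetries: mirror symmetry x ↦ −x ⇒ only even powers of x; the y ↦ −y reflection is a symmetry, so y appears only in even powers.
(c) Checking where it meets the axes: it meets the x-axis at x = 0 (among the integer gridlines); one z-axis crossing is at z = 0; one y-axis crossing is at y = 0.
(d) Assembling these constraints gives the stated polynomial.

3*x^2 + y^2 - z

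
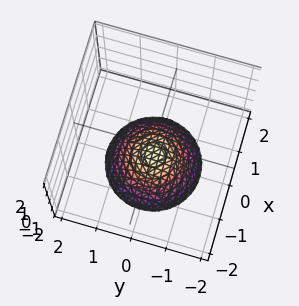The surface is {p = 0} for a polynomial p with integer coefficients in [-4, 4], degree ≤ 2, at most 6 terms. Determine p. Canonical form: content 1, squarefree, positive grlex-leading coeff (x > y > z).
2*x^2 + 2*y^2 + 3*z + 3

First, degree: the shape is more complex than any degree-1 surface, so deg p = 2.
Next, symmetry: the surface is invariant under rotation about z: p = q(x² + y², z).
Next, against the integer gridlines: a circular section at z = -2 has radius between 1 and 2; it misses every integer gridline on the x-axis; it crosses the z-axis at the gridline z = -1.
Finally, together with the visible shape, these determine p as stated.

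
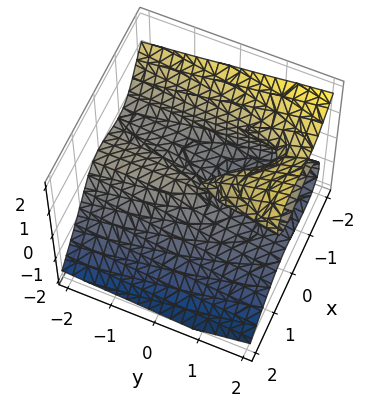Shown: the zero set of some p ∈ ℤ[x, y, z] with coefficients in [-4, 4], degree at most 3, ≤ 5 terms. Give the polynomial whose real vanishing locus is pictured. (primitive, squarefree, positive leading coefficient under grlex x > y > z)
2*x^3 + 3*z^3 + 3*x^2 - 2*y*z

1. deg p = 3.
2. Reading off the gridlines: it crosses the x-axis at the gridline x = 0; one z-axis crossing is at z = 0; the visible y-axis segment lies entirely on the surface.
3. Solving for integer coefficients yields p as stated.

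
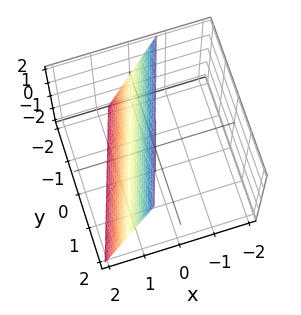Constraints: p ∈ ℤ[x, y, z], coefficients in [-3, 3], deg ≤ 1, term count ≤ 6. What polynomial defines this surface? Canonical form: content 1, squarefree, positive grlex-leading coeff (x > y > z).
The degree is 1 — the surface is flat (a plane).
Against the integer gridlines: it meets the y-axis at y = -2 (among the integer gridlines); it meets the z-axis at z = 2 (among the integer gridlines).
These observations pin down the coefficients.

3*x - y + z - 2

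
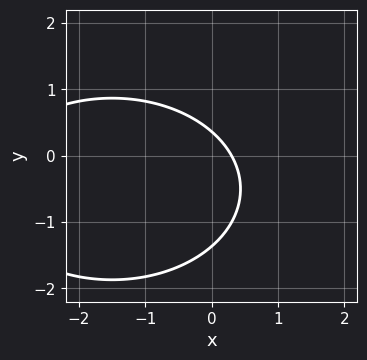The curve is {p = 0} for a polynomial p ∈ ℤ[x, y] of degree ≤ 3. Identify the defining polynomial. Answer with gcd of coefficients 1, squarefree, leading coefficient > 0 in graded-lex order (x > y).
x^2 + 2*y^2 + 3*x + 2*y - 1

The degree is 2 — a generic line meets the curve in up to 2 points.
Solving for integer coefficients yields p as stated.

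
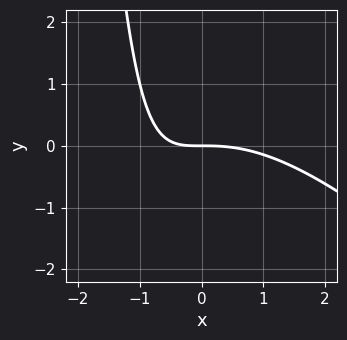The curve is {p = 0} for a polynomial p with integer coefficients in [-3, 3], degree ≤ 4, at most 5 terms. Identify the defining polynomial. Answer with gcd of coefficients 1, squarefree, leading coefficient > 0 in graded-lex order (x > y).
x^3 + x^2*y + 3*x*y + 3*y

(a) Degree: a generic line meets the curve in up to 3 points, so deg p = 3.
(b) Checking where it meets the axes: it crosses the y-axis at the gridline y = 0; it crosses the x-axis at the gridline x = 0.
(c) Matching integer coefficients to the picture gives p.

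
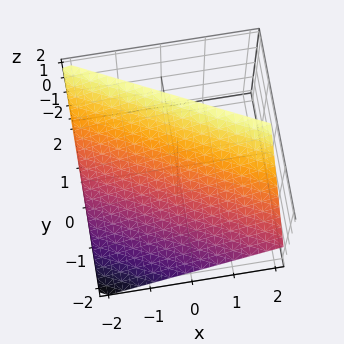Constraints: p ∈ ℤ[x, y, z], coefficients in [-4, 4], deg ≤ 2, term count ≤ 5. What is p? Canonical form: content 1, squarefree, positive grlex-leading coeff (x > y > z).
deg p = 1. The surface is flat (a plane).
Against the integer gridlines: it crosses the z-axis at the gridline z = 1; it crosses the y-axis at the gridline y = -1; it meets the x-axis at x = -2 (among the integer gridlines).
Matching integer coefficients to the picture gives p.

x + 2*y - 2*z + 2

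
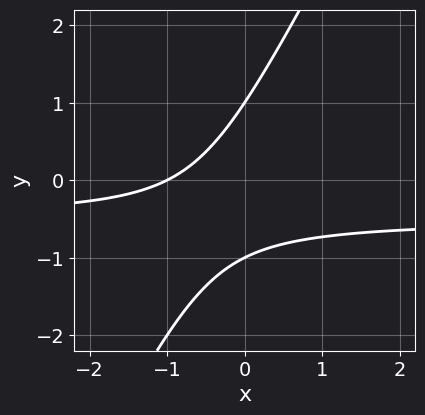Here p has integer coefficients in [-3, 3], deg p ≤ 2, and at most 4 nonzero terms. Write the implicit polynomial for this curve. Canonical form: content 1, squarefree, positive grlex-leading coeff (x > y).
First, deg p = 2. A generic line meets the curve in up to 2 points.
Next, reading off the gridlines: it meets the x-axis at x = -1 (among the integer gridlines); among the integer gridlines, it crosses the y-axis at y ∈ {-1, 1}.
Finally, matching integer coefficients to the picture gives p.

2*x*y - y^2 + x + 1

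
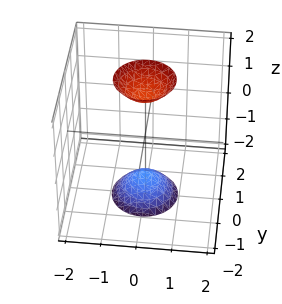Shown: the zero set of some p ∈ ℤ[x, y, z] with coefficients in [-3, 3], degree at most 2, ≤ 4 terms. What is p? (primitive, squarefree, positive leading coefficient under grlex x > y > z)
The picture has 2 separate pieces.
deg p = 2.
Symmetries: the z-axis is an axis of rotation, so x and y enter only as x² + y²; the z ↦ −z reflection is a symmetry, so z appears only in even powers.
Observable constraints: a circular section at z = -2 has radius between 0 and 1; no x-intercept at any integer in the box; the surface avoids every integer y-axis point in the box.
Assembling these constraints gives the stated polynomial.

3*x^2 + 3*y^2 - z^2 + 2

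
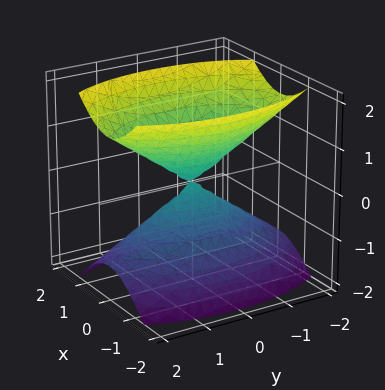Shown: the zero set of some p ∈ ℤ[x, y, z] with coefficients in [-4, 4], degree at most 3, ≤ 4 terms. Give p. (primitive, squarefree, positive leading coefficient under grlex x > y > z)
(a) There are 2 components. Treating them together as one polynomial.
(b) deg p = 2. A double cone through the origin; a quadric.
(c) Symmetries: mirror symmetry y ↦ −y ⇒ only even powers of y; it's symmetric under z → −z, forcing even powers of z; it's symmetric under x → −x, forcing even powers of x.
(d) Observable constraints: it crosses the z-axis at the gridline z = 0; it crosses the x-axis at the gridline x = 0.
(e) These observations pin down the coefficients.

3*x^2 + y^2 - 2*z^2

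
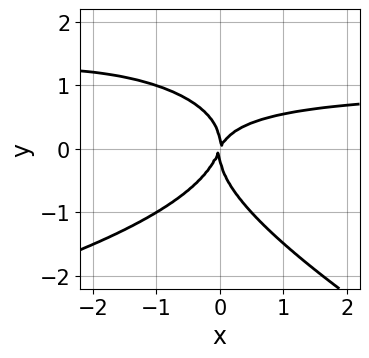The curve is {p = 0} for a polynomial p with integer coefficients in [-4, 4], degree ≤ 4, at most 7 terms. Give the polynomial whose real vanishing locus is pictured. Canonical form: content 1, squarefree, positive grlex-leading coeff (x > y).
(a) The degree is 4 — no degree-3 curve has this shape.
(b) Observable constraints: it crosses the y-axis at the gridline y = 0; it crosses the x-axis at the gridline x = 0.
(c) These observations pin down the coefficients.

x*y^3 + 2*y^4 + 2*x^2*y - 2*x^2 + x*y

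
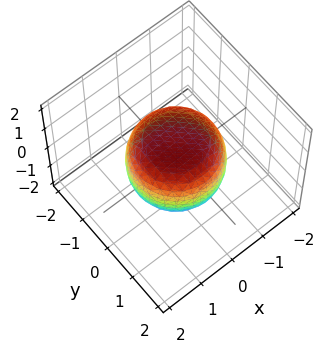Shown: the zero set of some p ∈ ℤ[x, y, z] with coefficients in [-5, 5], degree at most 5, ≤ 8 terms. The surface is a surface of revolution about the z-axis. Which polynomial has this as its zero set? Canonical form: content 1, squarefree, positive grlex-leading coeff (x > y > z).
(a) The degree is 4 — the shape is more complex than any degree-3 surface.
(b) By symmetry, the z-axis is an axis of rotation, so x and y enter only as x² + y².
(c) From the axis intercepts and sections: a circular section at z = 1 has radius between 0 and 1; among the integer gridlines, it crosses the z-axis at z ∈ {-1, 1}.
(d) Matching integer coefficients to the picture gives p.

2*x^4 + 4*x^2*y^2 + 2*y^4 - x^2 - y^2 + 3*z^2 - 3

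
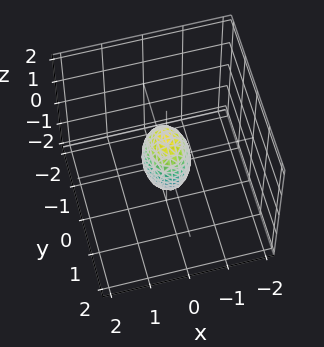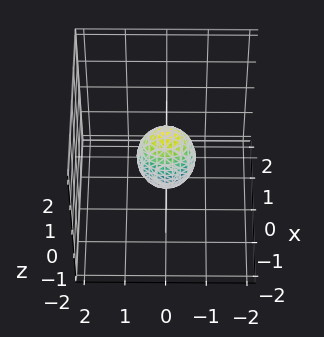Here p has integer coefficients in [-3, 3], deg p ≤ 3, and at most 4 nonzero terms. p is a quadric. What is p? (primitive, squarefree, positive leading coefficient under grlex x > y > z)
3*x^2 + 2*y^2 + z^2 - 1

First, the degree is 2 — bounded and convex; a quadric.
Then, symmetries: it's symmetric under x → −x, forcing even powers of x; the y ↦ −y reflection is a symmetry, so y appears only in even powers; mirror symmetry z ↦ −z ⇒ only even powers of z.
Next, against the integer gridlines: among the integer gridlines, it crosses the z-axis at z ∈ {-1, 1}.
Finally, fitting integer coefficients to these (and the overall shape) gives p.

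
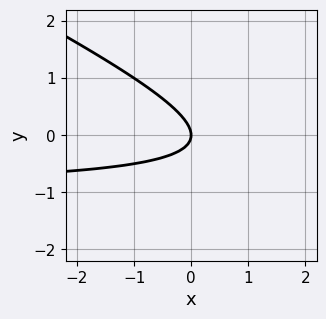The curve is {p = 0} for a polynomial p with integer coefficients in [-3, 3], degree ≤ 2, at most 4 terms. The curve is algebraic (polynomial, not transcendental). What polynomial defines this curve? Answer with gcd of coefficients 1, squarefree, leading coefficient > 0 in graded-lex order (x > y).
1. deg p = 2.
2. From the axis intercepts and sections: one x-axis crossing is at x = 0; it meets the y-axis at y = 0 (among the integer gridlines).
3. Together with the visible shape, these determine p as stated.

x*y + 2*y^2 + x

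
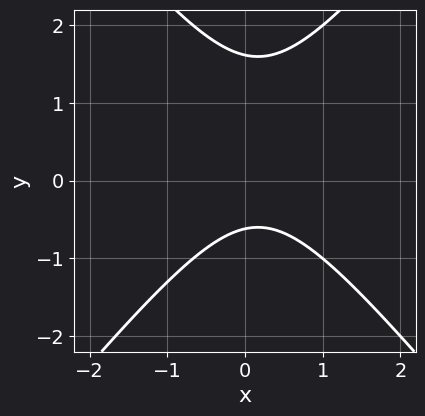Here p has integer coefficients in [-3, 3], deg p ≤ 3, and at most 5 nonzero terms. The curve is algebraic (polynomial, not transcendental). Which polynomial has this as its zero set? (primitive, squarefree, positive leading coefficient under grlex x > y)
deg p = 2. No degree-1 curve has this shape.
Reading off the gridlines: no x-intercept at any integer in the box.
Putting this together gives p.

3*x^2 - 2*y^2 - x + 2*y + 2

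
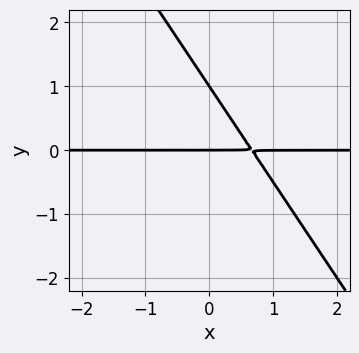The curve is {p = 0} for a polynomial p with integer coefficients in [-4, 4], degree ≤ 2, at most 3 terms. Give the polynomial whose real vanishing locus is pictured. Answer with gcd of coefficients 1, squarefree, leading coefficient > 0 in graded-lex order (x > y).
Degree: a generic line meets the curve in up to 2 points, so deg p = 2.
Checking where it meets the axes: the visible x-axis segment lies entirely on the curve; the y-axis gridline crossings are at y ∈ {0, 1}.
These observations pin down the coefficients.

3*x*y + 2*y^2 - 2*y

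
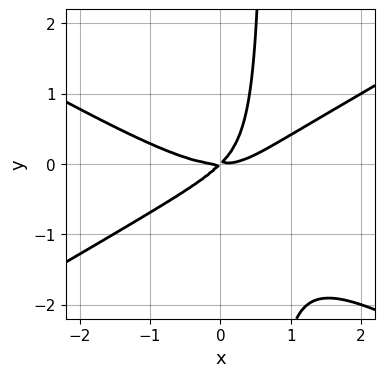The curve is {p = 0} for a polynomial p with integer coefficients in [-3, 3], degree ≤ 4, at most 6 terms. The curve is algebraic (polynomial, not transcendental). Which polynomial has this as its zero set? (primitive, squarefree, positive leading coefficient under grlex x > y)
(a) deg p = 3.
(b) From the visible intercepts: one y-axis crossing is at y = 0; it crosses the x-axis at the gridline x = 0.
(c) Assembling these constraints gives the stated polynomial.

x^3 - 3*x*y^2 - 2*x*y + 2*y^2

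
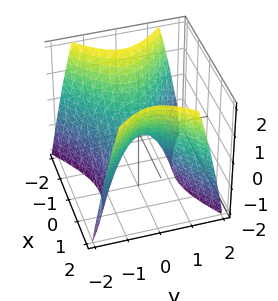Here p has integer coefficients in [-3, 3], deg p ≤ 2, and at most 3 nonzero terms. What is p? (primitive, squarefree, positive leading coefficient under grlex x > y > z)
2*x^2 - 3*y^2 - 2*z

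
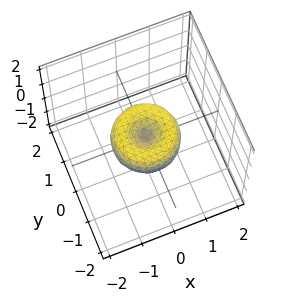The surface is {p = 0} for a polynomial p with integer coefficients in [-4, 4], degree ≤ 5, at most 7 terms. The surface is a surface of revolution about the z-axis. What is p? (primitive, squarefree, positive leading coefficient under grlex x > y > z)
x^4 + 2*x^2*y^2 + y^4 - x^2 - y^2 + z^2

1. The degree is 4 — a generic line meets the surface in up to 4 points.
2. Symmetries: every cross-section ⟂ z is a circle, so x, y appear only via x² + y².
3. Observable constraints: among the integer gridlines, it crosses the x-axis at x ∈ {-1, 0, 1}; a circular section at z = 0 has radius exactly 1; it meets the z-axis at z = 0 (among the integer gridlines).
4. Solving for integer coefficients yields p as stated. Check: (0, -1, 0) on the y-axis lies on the surface, and p(0, -1, 0) = 0. ✓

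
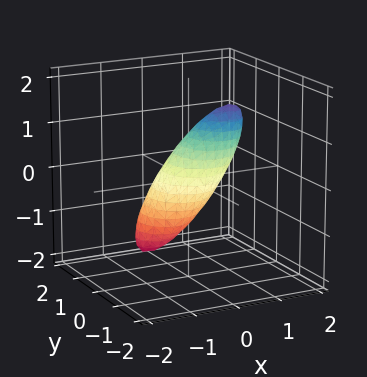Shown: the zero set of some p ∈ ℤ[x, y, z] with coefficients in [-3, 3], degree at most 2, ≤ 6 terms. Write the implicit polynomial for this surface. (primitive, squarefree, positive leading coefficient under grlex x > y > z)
Degree: a generic line meets the surface in up to 2 points, so deg p = 2.
Against the integer gridlines: the z-axis gridline crossings are at z ∈ {-1, 1}.
Together with the visible shape, these determine p as stated.

2*x^2 - 2*x*z + 2*y^2 + y*z + z^2 - 1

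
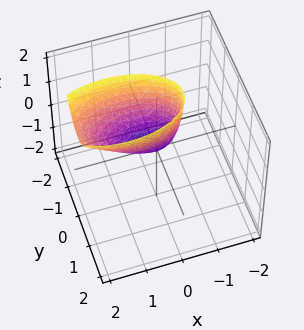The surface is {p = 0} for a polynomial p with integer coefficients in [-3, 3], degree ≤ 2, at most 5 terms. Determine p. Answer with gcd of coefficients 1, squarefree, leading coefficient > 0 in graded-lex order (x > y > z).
x^2 - x*z + 3*y^2 - z

(a) Degree: a generic line meets the surface in up to 2 points, so deg p = 2.
(b) Observable constraints: one y-axis crossing is at y = 0; it meets the x-axis at x = 0 (among the integer gridlines).
(c) Together with the visible shape, these determine p as stated.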